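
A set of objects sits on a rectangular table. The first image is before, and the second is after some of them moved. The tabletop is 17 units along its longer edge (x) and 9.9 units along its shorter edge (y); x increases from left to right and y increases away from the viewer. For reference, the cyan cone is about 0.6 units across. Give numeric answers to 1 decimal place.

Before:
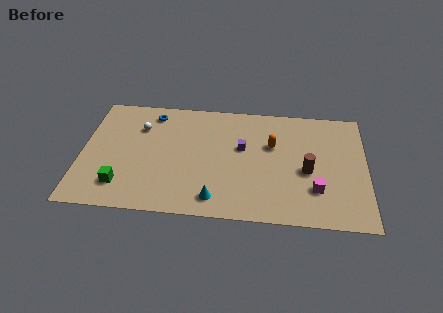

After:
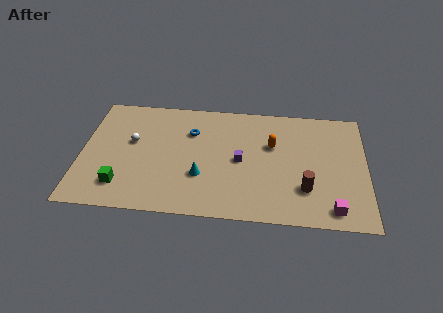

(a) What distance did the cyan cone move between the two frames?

2.0

From (8.1, 1.5) to (7.2, 3.3), the cyan cone covered √(0.9² + 1.8²) ≈ 2.0 units.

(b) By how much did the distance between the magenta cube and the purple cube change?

+1.1

Before: roughly 5.4 units apart; after: 6.5. That's 1.1 units further apart.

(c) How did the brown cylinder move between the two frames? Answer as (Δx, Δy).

(-0.1, -1.5)

The brown cylinder was at about (13.5, 4.3) and moved to about (13.4, 2.8).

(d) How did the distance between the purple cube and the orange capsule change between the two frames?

+0.6

Before: roughly 1.8 units apart; after: 2.4. That's 0.6 units further apart.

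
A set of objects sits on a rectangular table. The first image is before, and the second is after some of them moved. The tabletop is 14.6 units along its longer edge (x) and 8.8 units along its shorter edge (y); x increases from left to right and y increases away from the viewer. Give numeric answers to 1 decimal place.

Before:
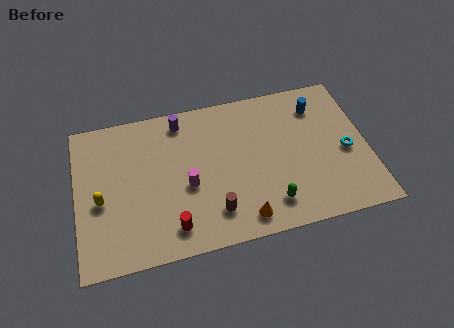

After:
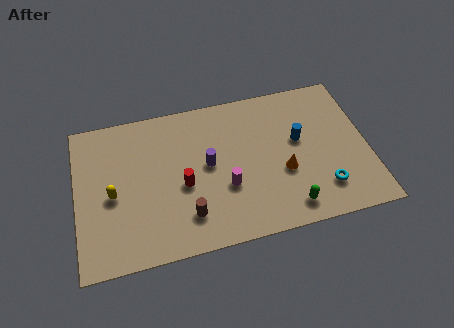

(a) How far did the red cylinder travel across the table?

2.4

The red cylinder moved from about (4.6, 1.5) to (5.3, 3.8), a distance of √(0.7² + 2.3²) ≈ 2.4.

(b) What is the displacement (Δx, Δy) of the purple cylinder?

(1.2, -2.9)

The purple cylinder was at about (5.4, 7.6) and moved to about (6.6, 4.7).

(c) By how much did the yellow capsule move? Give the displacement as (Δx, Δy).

(0.6, 0.2)

From the two frames, the yellow capsule sits at roughly (1.2, 3.8) before and (1.8, 4.0) after.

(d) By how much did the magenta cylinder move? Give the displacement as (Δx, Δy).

(1.9, -0.5)

The magenta cylinder started near (5.5, 3.7) and ended near (7.4, 3.2).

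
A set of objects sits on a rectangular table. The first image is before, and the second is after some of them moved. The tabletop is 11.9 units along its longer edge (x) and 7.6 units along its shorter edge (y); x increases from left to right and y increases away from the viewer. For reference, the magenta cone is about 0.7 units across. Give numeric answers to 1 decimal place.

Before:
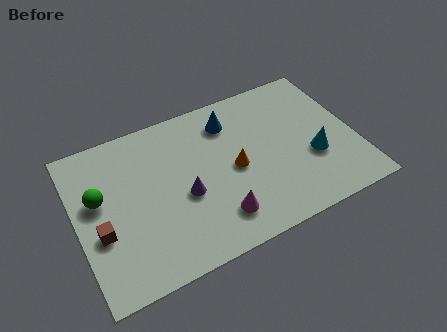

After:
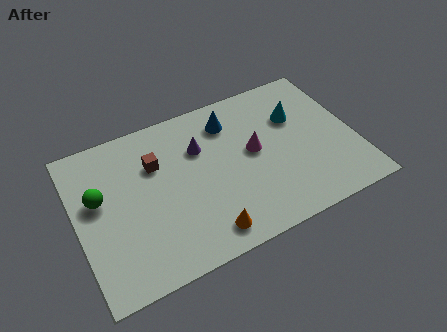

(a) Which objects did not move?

the blue cone and the green sphere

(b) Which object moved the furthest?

the brown cube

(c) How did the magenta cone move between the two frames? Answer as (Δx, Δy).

(1.9, 2.5)

The magenta cone was at about (5.7, 1.6) and moved to about (7.6, 4.1).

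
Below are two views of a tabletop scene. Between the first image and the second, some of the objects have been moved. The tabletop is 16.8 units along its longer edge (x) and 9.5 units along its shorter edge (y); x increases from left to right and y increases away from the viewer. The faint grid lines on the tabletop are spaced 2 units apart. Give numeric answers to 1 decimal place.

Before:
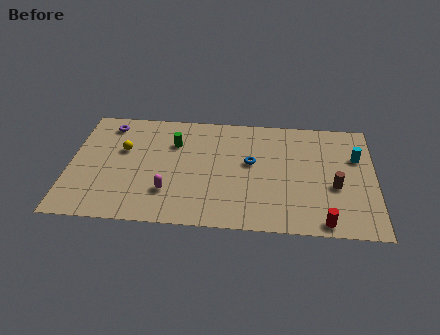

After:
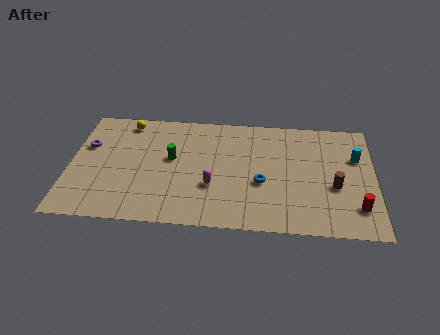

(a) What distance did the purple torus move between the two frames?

2.2

From (2.0, 8.0) to (0.9, 6.1), the purple torus covered √(1.1² + 1.9²) ≈ 2.2 units.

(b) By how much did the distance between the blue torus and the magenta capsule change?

-2.6

The distance was about 5.3 in the first image and 2.7 in the second, so they moved 2.6 units closer together.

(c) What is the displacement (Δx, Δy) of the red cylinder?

(1.8, 1.3)

From the two frames, the red cylinder sits at roughly (14.0, 0.9) before and (15.8, 2.2) after.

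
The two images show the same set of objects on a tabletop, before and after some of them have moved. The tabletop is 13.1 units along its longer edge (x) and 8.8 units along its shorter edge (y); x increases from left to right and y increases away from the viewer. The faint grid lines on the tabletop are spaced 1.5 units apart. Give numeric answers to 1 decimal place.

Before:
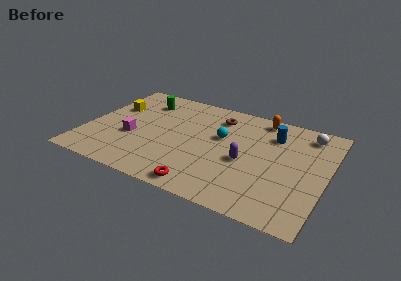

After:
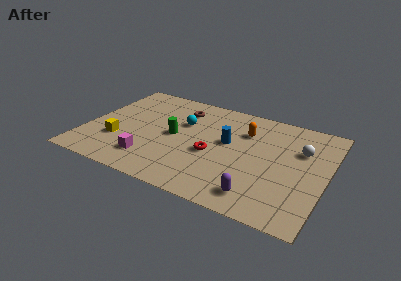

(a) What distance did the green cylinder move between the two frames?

3.3

The green cylinder moved from about (2.7, 6.9) to (4.8, 4.4), a distance of √(2.1² + 2.5²) ≈ 3.3.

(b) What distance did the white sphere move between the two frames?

1.5

From (11.8, 7.4) to (11.6, 5.9), the white sphere covered √(0.2² + 1.5²) ≈ 1.5 units.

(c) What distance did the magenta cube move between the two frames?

1.9

The magenta cube moved from about (2.6, 3.4) to (3.8, 1.9), a distance of √(1.2² + 1.5²) ≈ 1.9.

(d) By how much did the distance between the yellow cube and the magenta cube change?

-0.6

They were about 2.7 units apart before and 2.1 after — 0.6 units closer together.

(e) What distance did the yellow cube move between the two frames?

3.0

The yellow cube was near (1.2, 5.7) before and (1.9, 2.8) after, so it travelled √(0.7² + 2.9²) ≈ 3.0 units.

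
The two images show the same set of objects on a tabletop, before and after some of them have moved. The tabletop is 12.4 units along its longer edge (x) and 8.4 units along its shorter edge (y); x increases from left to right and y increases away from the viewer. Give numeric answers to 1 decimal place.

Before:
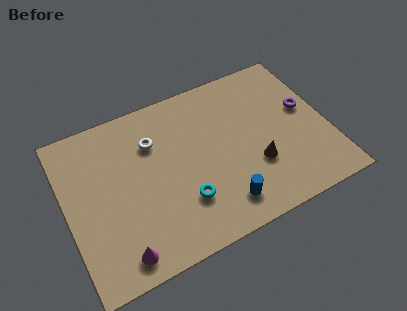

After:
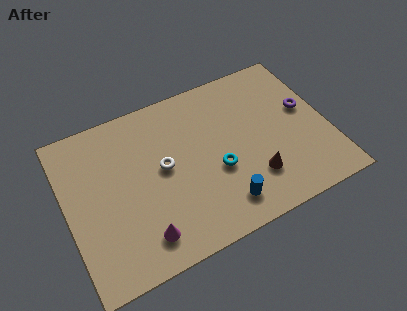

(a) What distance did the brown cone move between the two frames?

0.6

The brown cone moved from about (8.8, 2.8) to (8.6, 2.2), a distance of √(0.2² + 0.6²) ≈ 0.6.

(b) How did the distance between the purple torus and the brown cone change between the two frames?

+0.5

The distance was about 3.4 in the first image and 3.9 in the second, so they moved 0.5 units further apart.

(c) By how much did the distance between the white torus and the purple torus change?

-0.4

They were about 7.3 units apart before and 6.9 after — 0.4 units closer together.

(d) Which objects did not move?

the blue cylinder and the purple torus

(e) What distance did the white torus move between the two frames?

1.5

From (4.3, 6.0) to (4.6, 4.5), the white torus covered √(0.3² + 1.5²) ≈ 1.5 units.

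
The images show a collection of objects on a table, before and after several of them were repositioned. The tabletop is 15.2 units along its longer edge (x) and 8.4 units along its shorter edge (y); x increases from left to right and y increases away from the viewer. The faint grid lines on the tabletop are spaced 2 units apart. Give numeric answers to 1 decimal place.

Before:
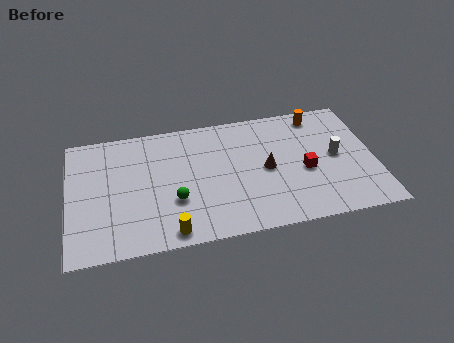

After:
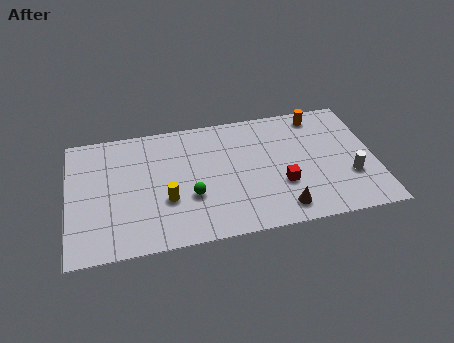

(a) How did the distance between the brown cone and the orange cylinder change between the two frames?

+2.1

The distance was about 4.3 in the first image and 6.4 in the second, so they moved 2.1 units further apart.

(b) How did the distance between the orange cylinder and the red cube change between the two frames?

+1.1

Before: roughly 3.8 units apart; after: 4.9. That's 1.1 units further apart.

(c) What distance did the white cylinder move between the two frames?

1.6

The white cylinder was near (13.3, 4.3) before and (13.9, 2.8) after, so it travelled √(0.6² + 1.5²) ≈ 1.6 units.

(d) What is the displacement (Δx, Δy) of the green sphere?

(0.8, 0.1)

The green sphere was at about (5.2, 2.9) and moved to about (6.0, 3.0).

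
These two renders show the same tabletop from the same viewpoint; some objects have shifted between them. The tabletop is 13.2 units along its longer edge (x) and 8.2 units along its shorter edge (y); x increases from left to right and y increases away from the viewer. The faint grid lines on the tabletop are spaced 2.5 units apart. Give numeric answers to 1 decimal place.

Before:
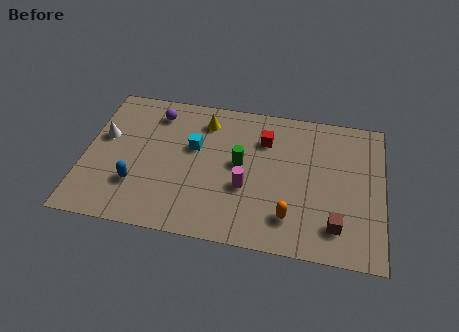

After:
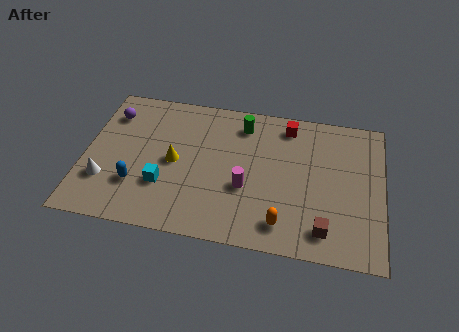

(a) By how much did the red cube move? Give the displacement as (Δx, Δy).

(1.0, 1.0)

The red cube started near (7.9, 6.0) and ended near (8.9, 7.0).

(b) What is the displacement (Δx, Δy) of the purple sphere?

(-2.0, -0.4)

The purple sphere was at about (3.0, 6.7) and moved to about (1.0, 6.3).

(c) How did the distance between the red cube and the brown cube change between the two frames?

+0.5

They were about 5.4 units apart before and 5.9 after — 0.5 units further apart.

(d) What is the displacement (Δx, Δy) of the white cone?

(0.2, -2.5)

The white cone started near (0.8, 4.9) and ended near (1.0, 2.4).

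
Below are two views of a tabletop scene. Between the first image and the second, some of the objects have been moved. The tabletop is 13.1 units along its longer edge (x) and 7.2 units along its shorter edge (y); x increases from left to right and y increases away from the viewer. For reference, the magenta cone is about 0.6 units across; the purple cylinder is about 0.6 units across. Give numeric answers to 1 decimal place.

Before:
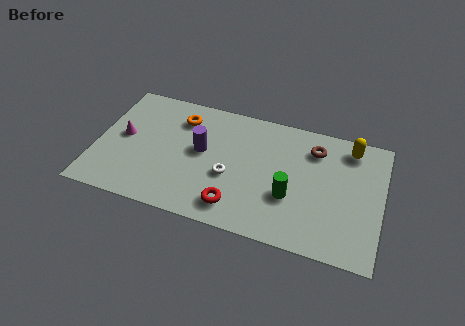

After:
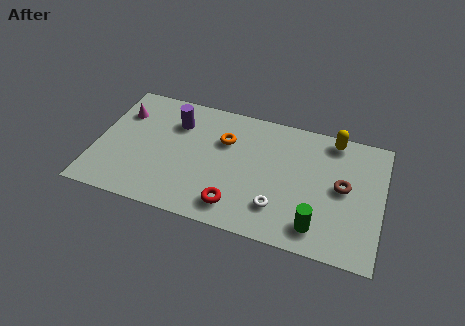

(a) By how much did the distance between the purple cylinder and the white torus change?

+4.3

Before: roughly 1.8 units apart; after: 6.1. That's 4.3 units further apart.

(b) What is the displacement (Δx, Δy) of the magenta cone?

(-0.2, 1.4)

The magenta cone started near (1.2, 3.8) and ended near (1.0, 5.2).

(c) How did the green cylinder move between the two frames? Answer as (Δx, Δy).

(1.3, -1.3)

The green cylinder was at about (9.0, 2.6) and moved to about (10.3, 1.3).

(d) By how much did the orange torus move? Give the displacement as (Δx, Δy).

(2.1, -0.7)

From the two frames, the orange torus sits at roughly (3.7, 5.6) before and (5.8, 4.9) after.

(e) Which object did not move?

the red torus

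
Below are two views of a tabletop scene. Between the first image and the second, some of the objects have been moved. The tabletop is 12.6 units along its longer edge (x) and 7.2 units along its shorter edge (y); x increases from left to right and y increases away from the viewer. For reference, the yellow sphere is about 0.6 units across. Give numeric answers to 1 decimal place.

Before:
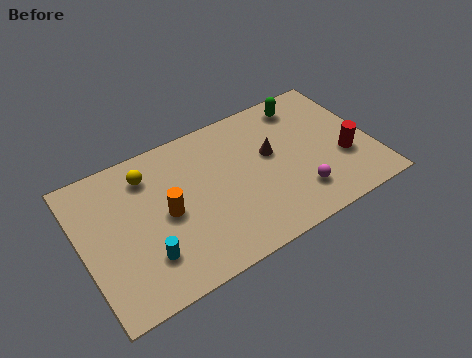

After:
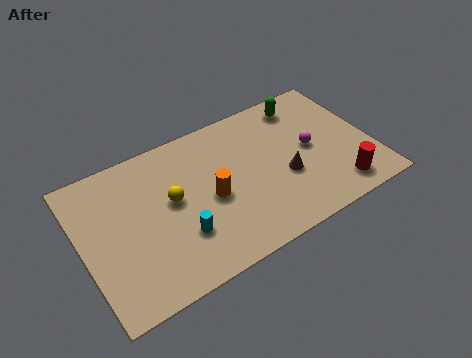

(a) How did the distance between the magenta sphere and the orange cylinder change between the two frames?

-1.3

The distance was about 5.8 in the first image and 4.5 in the second, so they moved 1.3 units closer together.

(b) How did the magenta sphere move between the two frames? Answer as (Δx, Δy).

(0.9, 2.0)

From the two frames, the magenta sphere sits at roughly (9.1, 1.7) before and (10.0, 3.7) after.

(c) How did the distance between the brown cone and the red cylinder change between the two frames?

-0.8

The distance was about 3.4 in the first image and 2.6 in the second, so they moved 0.8 units closer together.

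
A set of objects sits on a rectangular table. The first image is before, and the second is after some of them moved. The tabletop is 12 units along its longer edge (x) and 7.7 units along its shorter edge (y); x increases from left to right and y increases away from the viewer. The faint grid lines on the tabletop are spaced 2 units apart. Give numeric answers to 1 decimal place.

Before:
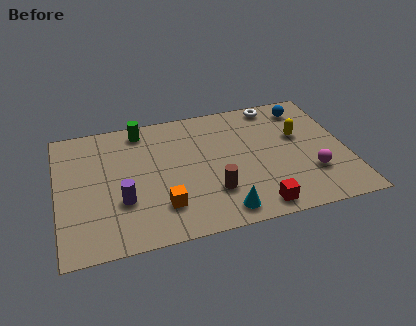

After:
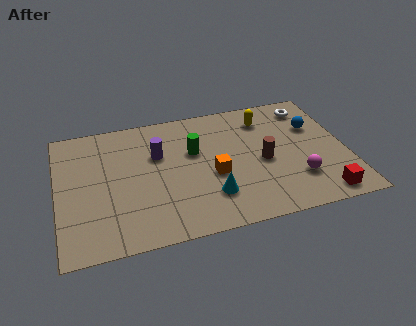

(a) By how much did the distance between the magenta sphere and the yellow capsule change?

+1.7

The distance was about 2.4 in the first image and 4.1 in the second, so they moved 1.7 units further apart.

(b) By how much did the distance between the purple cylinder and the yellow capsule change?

-3.1

The distance was about 7.8 in the first image and 4.7 in the second, so they moved 3.1 units closer together.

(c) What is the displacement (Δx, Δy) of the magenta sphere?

(-0.6, -0.2)

The magenta sphere was at about (10.4, 2.3) and moved to about (9.8, 2.1).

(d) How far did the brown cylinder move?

2.6

The brown cylinder moved from about (6.3, 2.2) to (8.5, 3.5), a distance of √(2.2² + 1.3²) ≈ 2.6.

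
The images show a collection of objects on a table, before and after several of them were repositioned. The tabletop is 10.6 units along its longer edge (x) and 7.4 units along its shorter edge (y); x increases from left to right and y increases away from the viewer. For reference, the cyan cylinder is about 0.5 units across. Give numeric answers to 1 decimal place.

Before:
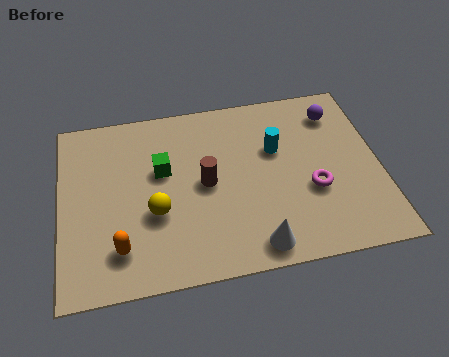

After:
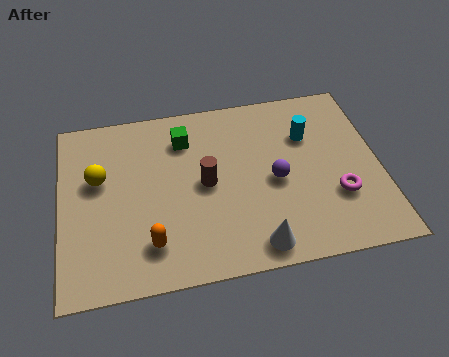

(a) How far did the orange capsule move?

1.0

From (1.9, 1.6) to (2.9, 1.6), the orange capsule covered √(1.0² + 0.0²) ≈ 1.0 units.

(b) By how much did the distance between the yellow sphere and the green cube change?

+1.4

They were about 1.7 units apart before and 3.1 after — 1.4 units further apart.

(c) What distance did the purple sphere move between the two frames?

3.3

The purple sphere moved from about (9.3, 5.9) to (7.1, 3.4), a distance of √(2.2² + 2.5²) ≈ 3.3.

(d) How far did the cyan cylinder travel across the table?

1.2

From (7.2, 4.7) to (8.3, 5.1), the cyan cylinder covered √(1.1² + 0.4²) ≈ 1.2 units.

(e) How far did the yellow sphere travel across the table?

2.5

From (3.1, 2.8) to (1.3, 4.5), the yellow sphere covered √(1.8² + 1.7²) ≈ 2.5 units.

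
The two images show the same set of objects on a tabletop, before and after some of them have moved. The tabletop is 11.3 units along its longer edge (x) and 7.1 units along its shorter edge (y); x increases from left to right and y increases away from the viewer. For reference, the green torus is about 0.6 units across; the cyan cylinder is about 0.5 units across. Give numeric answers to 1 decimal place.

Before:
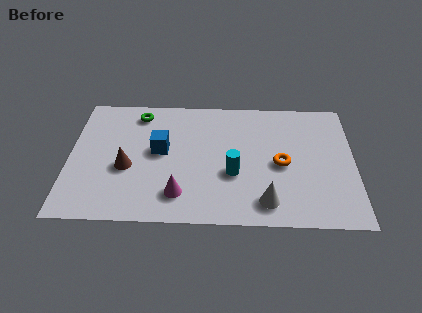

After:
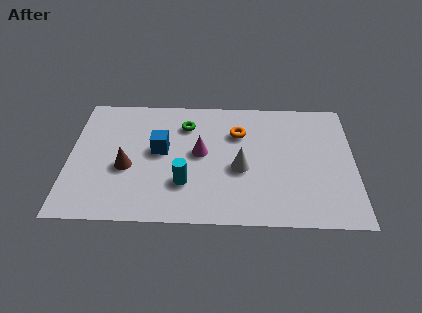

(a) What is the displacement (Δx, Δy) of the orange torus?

(-1.7, 1.7)

The orange torus was at about (8.4, 3.3) and moved to about (6.7, 5.0).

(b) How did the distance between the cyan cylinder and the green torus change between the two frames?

-1.7

Before: roughly 5.0 units apart; after: 3.3. That's 1.7 units closer together.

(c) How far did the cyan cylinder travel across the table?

2.0

From (6.5, 2.7) to (4.6, 2.1), the cyan cylinder covered √(1.9² + 0.6²) ≈ 2.0 units.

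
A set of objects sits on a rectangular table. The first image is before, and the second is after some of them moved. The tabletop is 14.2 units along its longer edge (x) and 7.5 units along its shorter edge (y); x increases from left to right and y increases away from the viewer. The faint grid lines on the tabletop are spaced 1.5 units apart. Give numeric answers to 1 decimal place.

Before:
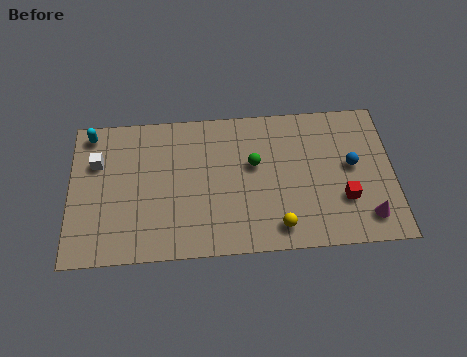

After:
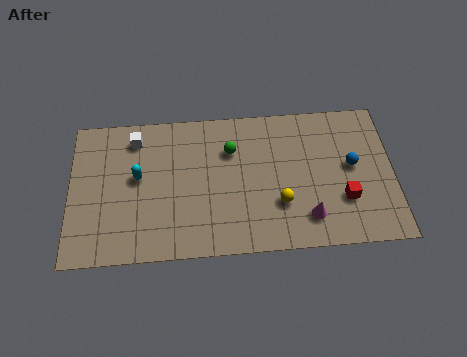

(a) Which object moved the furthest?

the cyan capsule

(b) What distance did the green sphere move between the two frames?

1.3

From (8.1, 4.5) to (7.1, 5.3), the green sphere covered √(1.0² + 0.8²) ≈ 1.3 units.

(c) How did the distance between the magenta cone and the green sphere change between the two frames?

-0.8

They were about 5.8 units apart before and 5.0 after — 0.8 units closer together.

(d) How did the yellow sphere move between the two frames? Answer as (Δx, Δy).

(0.1, 1.2)

From the two frames, the yellow sphere sits at roughly (9.1, 1.2) before and (9.2, 2.4) after.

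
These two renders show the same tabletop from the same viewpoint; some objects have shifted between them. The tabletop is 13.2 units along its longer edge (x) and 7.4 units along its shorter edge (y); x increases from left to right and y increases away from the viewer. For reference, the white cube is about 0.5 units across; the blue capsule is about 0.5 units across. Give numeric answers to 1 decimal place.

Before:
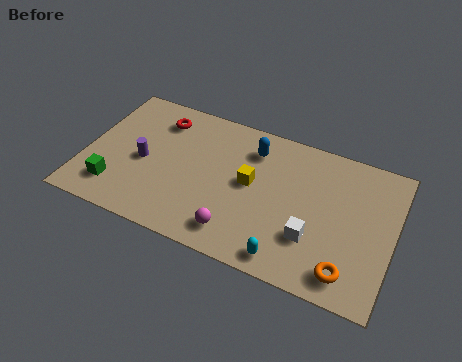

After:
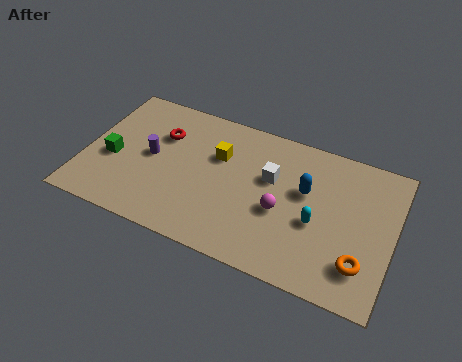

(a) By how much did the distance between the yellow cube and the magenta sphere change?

+0.7

They were about 2.7 units apart before and 3.4 after — 0.7 units further apart.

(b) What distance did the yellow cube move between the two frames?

1.7

From (7.1, 4.0) to (5.6, 4.9), the yellow cube covered √(1.5² + 0.9²) ≈ 1.7 units.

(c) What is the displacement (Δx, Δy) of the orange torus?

(0.5, 0.6)

The orange torus started near (11.5, 1.2) and ended near (12.0, 1.8).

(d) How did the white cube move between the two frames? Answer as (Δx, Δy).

(-2.0, 2.3)

The white cube started near (9.9, 2.3) and ended near (7.9, 4.6).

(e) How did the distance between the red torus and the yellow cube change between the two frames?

-2.1

The distance was about 4.6 in the first image and 2.5 in the second, so they moved 2.1 units closer together.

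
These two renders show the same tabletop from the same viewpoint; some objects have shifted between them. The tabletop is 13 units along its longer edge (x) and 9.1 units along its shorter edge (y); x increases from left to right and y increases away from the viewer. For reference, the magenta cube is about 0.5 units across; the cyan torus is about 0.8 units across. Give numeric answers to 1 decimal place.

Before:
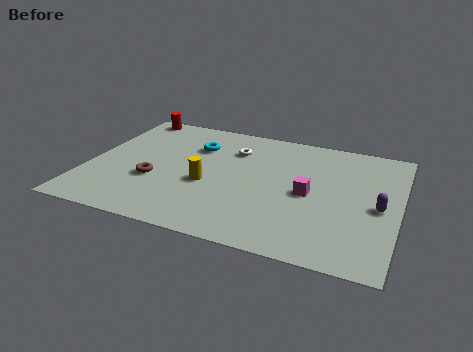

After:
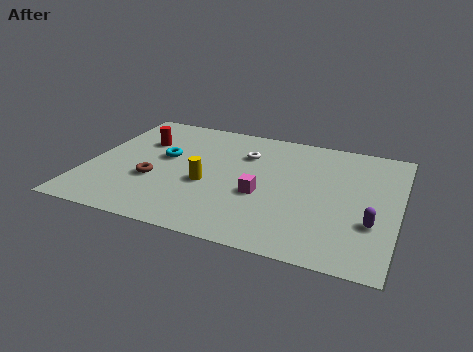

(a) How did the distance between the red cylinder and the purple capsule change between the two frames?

-1.2

They were about 11.7 units apart before and 10.5 after — 1.2 units closer together.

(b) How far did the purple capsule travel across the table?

1.2

The purple capsule was near (12.2, 4.2) before and (12.0, 3.0) after, so it travelled √(0.2² + 1.2²) ≈ 1.2 units.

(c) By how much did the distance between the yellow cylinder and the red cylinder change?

-2.0

They were about 6.0 units apart before and 4.0 after — 2.0 units closer together.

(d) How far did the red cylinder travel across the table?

2.2

From (1.2, 8.3) to (2.0, 6.2), the red cylinder covered √(0.8² + 2.1²) ≈ 2.2 units.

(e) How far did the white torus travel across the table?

0.5

The white torus moved from about (5.9, 6.7) to (6.4, 6.5), a distance of √(0.5² + 0.2²) ≈ 0.5.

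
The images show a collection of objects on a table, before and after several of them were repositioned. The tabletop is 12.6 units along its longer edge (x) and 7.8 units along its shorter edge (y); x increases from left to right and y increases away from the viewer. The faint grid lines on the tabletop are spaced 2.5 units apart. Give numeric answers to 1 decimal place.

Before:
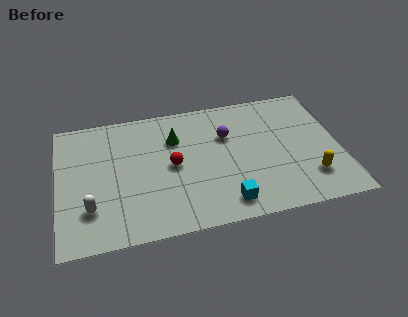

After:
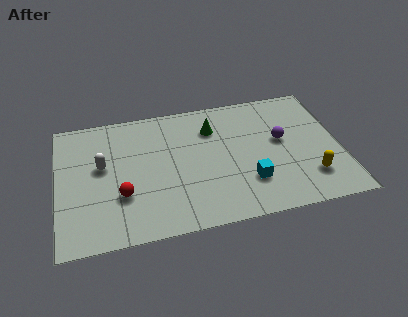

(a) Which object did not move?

the yellow capsule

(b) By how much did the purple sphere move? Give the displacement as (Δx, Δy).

(2.4, -0.8)

The purple sphere was at about (7.6, 5.2) and moved to about (10.0, 4.4).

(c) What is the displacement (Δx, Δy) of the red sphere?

(-2.3, -1.3)

The red sphere started near (5.1, 3.9) and ended near (2.8, 2.6).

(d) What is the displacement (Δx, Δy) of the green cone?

(1.7, 0.3)

The green cone was at about (5.3, 5.5) and moved to about (7.0, 5.8).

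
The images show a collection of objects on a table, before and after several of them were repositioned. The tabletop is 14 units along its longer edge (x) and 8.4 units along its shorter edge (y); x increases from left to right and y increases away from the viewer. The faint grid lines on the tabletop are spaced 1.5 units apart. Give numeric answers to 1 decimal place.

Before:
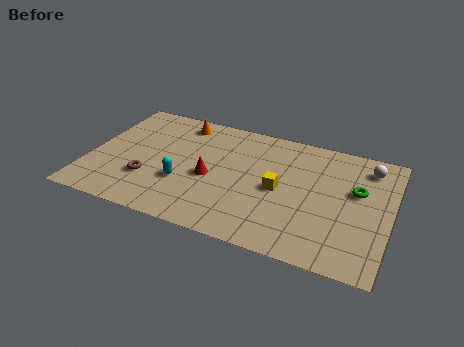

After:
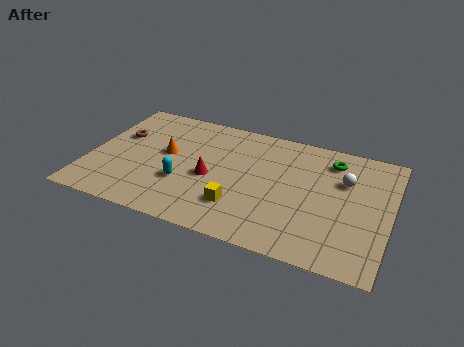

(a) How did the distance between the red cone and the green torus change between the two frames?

-0.6

The distance was about 6.8 in the first image and 6.2 in the second, so they moved 0.6 units closer together.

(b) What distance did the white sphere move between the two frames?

1.6

The white sphere was near (12.8, 6.9) before and (11.8, 5.6) after, so it travelled √(1.0² + 1.3²) ≈ 1.6 units.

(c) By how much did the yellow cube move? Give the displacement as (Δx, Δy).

(-1.7, -1.8)

From the two frames, the yellow cube sits at roughly (8.9, 4.0) before and (7.2, 2.2) after.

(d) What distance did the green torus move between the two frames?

2.1

The green torus moved from about (12.4, 5.1) to (11.1, 6.8), a distance of √(1.3² + 1.7²) ≈ 2.1.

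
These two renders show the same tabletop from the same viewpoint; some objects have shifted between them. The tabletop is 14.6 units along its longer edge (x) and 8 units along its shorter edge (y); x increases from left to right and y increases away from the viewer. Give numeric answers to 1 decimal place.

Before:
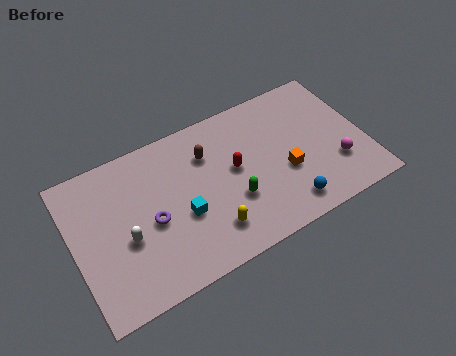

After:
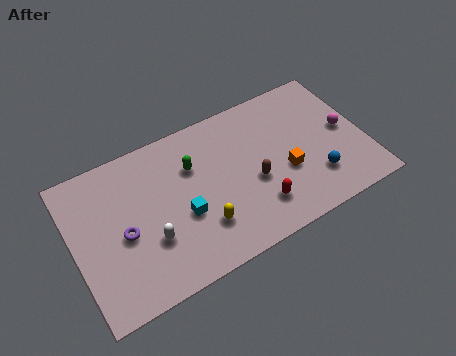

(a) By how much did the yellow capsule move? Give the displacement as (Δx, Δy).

(-0.4, 0.4)

From the two frames, the yellow capsule sits at roughly (6.5, 1.8) before and (6.1, 2.2) after.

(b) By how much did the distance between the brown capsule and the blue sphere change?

-2.4

Before: roughly 5.6 units apart; after: 3.2. That's 2.4 units closer together.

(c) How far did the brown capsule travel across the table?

3.2

From (6.9, 5.8) to (8.9, 3.3), the brown capsule covered √(2.0² + 2.5²) ≈ 3.2 units.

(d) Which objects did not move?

the orange cube and the cyan cube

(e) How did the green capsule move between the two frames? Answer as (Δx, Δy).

(-1.7, 2.7)

The green capsule was at about (7.8, 2.8) and moved to about (6.1, 5.5).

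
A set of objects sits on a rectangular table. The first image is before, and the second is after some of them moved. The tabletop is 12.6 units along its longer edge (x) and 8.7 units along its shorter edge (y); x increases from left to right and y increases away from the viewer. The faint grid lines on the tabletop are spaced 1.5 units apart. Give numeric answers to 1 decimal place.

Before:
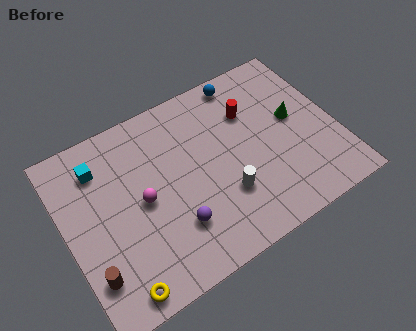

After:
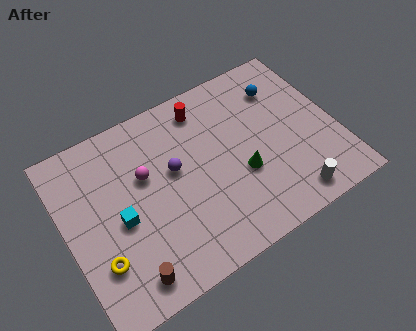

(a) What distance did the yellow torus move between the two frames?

1.7

The yellow torus moved from about (1.8, 0.9) to (1.2, 2.5), a distance of √(0.6² + 1.6²) ≈ 1.7.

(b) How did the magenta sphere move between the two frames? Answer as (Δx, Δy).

(0.3, 1.1)

The magenta sphere started near (3.5, 4.3) and ended near (3.8, 5.4).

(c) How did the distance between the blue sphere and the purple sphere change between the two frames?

-1.2

They were about 6.8 units apart before and 5.6 after — 1.2 units closer together.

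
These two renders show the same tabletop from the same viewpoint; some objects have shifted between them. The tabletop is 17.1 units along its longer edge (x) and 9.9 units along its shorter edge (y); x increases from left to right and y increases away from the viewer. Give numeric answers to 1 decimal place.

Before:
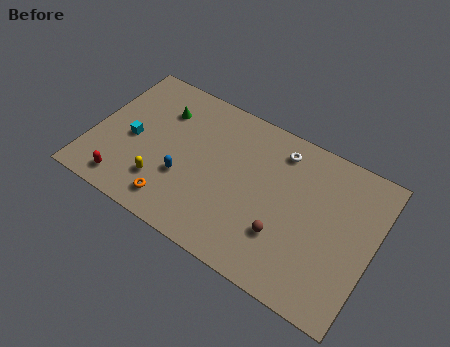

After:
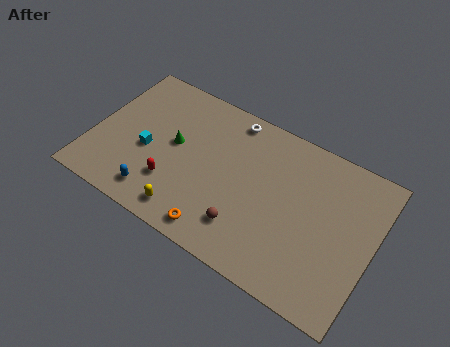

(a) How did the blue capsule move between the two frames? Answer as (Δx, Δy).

(-1.4, -1.9)

The blue capsule started near (5.8, 3.5) and ended near (4.4, 1.6).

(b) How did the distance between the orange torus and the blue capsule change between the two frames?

+2.0

The distance was about 1.9 in the first image and 3.9 in the second, so they moved 2.0 units further apart.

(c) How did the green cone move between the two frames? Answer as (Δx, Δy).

(1.1, -1.9)

The green cone was at about (3.8, 7.3) and moved to about (4.9, 5.4).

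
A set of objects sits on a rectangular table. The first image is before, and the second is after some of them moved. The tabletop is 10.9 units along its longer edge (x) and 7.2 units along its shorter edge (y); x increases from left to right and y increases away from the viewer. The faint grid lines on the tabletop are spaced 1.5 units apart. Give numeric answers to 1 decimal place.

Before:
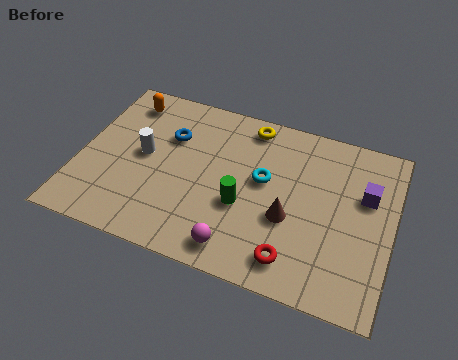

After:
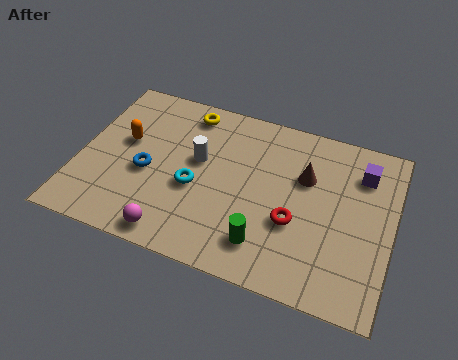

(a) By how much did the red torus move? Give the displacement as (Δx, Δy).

(-0.1, 1.5)

From the two frames, the red torus sits at roughly (7.7, 1.2) before and (7.6, 2.7) after.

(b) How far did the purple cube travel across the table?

0.9

The purple cube moved from about (9.9, 4.6) to (9.7, 5.5), a distance of √(0.2² + 0.9²) ≈ 0.9.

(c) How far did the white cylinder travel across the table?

1.9

From (2.2, 3.8) to (4.1, 4.2), the white cylinder covered √(1.9² + 0.4²) ≈ 1.9 units.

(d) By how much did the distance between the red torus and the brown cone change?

+0.4

They were about 1.6 units apart before and 2.0 after — 0.4 units further apart.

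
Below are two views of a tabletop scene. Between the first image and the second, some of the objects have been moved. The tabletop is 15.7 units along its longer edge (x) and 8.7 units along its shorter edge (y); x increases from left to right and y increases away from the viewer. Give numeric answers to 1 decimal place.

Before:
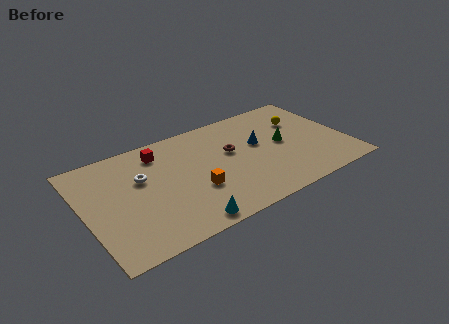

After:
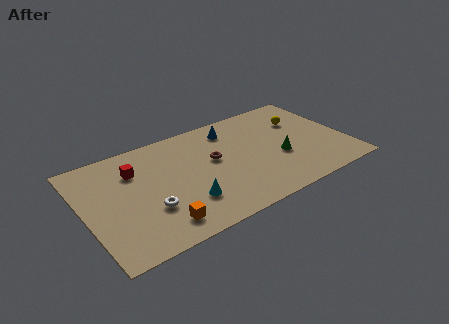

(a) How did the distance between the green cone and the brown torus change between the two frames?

+0.9

They were about 3.2 units apart before and 4.1 after — 0.9 units further apart.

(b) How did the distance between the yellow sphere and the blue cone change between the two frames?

+1.4

They were about 2.9 units apart before and 4.3 after — 1.4 units further apart.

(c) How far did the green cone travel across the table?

1.2

From (12.0, 4.5) to (11.6, 3.4), the green cone covered √(0.4² + 1.1²) ≈ 1.2 units.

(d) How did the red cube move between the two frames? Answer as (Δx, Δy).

(-1.6, -0.8)

From the two frames, the red cube sits at roughly (4.8, 7.1) before and (3.2, 6.3) after.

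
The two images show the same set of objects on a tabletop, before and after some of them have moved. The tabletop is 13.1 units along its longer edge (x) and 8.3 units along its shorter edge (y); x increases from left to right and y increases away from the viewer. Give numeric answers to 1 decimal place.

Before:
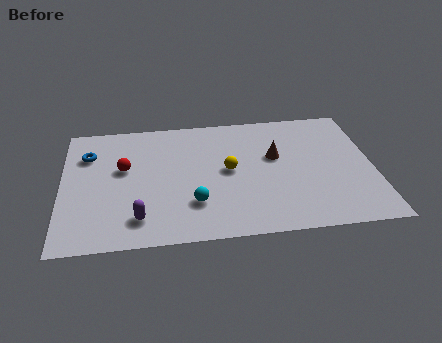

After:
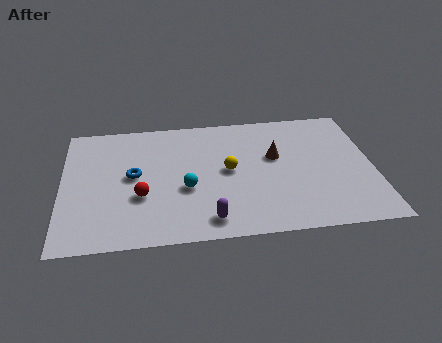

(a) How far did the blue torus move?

2.5

The blue torus was near (1.1, 6.0) before and (3.0, 4.4) after, so it travelled √(1.9² + 1.6²) ≈ 2.5 units.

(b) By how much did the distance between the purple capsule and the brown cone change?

-1.9

Before: roughly 6.7 units apart; after: 4.8. That's 1.9 units closer together.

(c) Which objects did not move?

the yellow sphere and the brown cone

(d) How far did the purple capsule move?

2.9

The purple capsule was near (3.2, 1.6) before and (6.1, 1.2) after, so it travelled √(2.9² + 0.4²) ≈ 2.9 units.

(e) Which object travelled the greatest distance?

the purple capsule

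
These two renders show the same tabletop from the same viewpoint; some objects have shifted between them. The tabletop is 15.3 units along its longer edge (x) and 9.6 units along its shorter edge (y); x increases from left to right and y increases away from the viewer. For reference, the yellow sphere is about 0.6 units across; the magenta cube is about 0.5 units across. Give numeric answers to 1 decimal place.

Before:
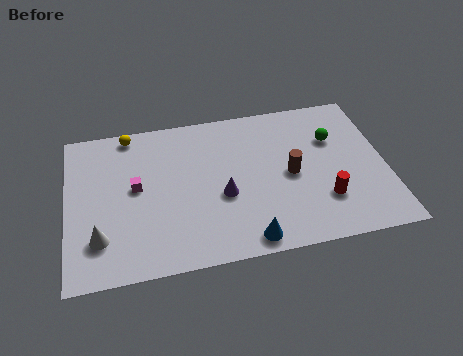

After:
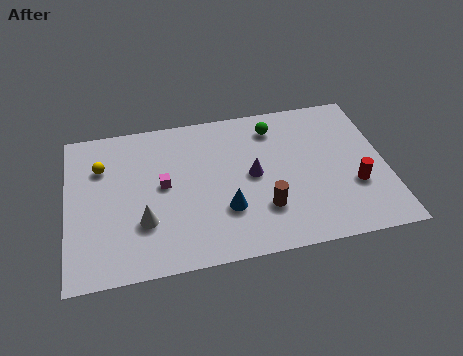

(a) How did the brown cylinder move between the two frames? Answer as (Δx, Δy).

(-1.4, -1.9)

The brown cylinder was at about (10.7, 4.6) and moved to about (9.3, 2.7).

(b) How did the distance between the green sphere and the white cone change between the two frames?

-4.0

They were about 12.1 units apart before and 8.1 after — 4.0 units closer together.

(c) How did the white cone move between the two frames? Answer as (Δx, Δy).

(2.1, 0.6)

From the two frames, the white cone sits at roughly (1.5, 2.4) before and (3.6, 3.0) after.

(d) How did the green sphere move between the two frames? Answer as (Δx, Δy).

(-2.8, 1.3)

The green sphere was at about (12.9, 6.5) and moved to about (10.1, 7.8).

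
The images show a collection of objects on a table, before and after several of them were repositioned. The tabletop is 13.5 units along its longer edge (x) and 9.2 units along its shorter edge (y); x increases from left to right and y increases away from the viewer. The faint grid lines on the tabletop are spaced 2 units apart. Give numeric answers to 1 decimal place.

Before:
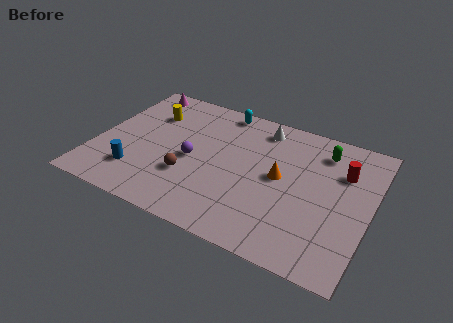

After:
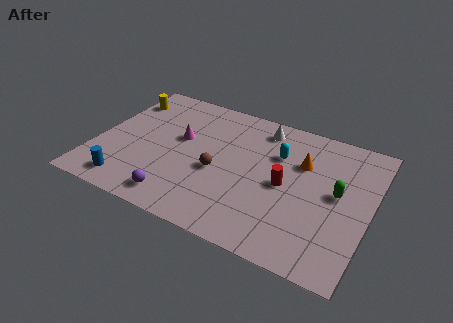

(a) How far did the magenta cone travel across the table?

3.8

The magenta cone moved from about (1.4, 8.2) to (4.0, 5.4), a distance of √(2.6² + 2.8²) ≈ 3.8.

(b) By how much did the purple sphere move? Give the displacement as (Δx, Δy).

(-0.3, -2.9)

The purple sphere was at about (4.8, 4.2) and moved to about (4.5, 1.3).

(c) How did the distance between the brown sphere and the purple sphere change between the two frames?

+1.9

Before: roughly 1.2 units apart; after: 3.1. That's 1.9 units further apart.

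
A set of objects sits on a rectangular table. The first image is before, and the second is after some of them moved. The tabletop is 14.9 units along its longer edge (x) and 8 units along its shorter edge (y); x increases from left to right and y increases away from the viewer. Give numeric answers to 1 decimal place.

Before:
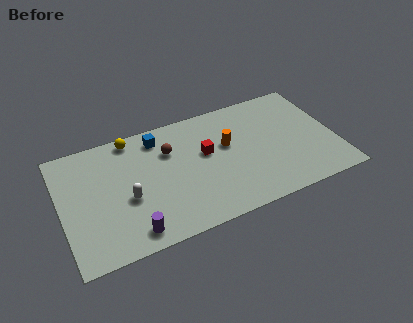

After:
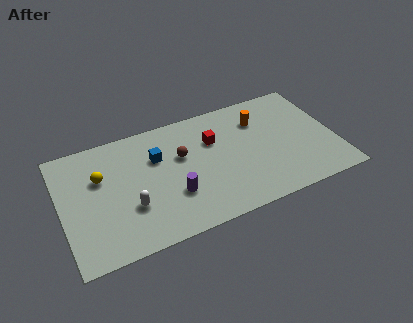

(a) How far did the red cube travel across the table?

0.9

From (7.9, 4.7) to (8.4, 5.4), the red cube covered √(0.5² + 0.7²) ≈ 0.9 units.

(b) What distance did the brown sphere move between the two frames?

0.8

The brown sphere moved from about (6.0, 5.6) to (6.6, 5.0), a distance of √(0.6² + 0.6²) ≈ 0.8.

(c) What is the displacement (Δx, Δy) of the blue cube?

(-0.2, -1.3)

The blue cube started near (5.5, 6.7) and ended near (5.3, 5.4).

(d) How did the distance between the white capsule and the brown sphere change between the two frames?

+0.4

They were about 3.4 units apart before and 3.8 after — 0.4 units further apart.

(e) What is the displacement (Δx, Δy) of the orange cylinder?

(1.9, 1.1)

The orange cylinder was at about (9.1, 4.8) and moved to about (11.0, 5.9).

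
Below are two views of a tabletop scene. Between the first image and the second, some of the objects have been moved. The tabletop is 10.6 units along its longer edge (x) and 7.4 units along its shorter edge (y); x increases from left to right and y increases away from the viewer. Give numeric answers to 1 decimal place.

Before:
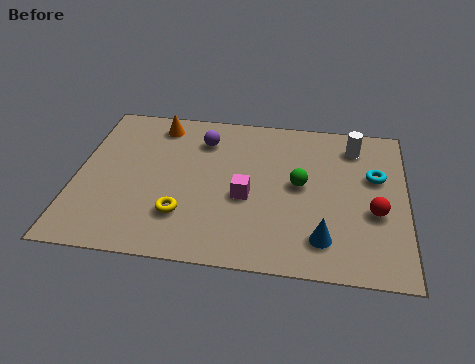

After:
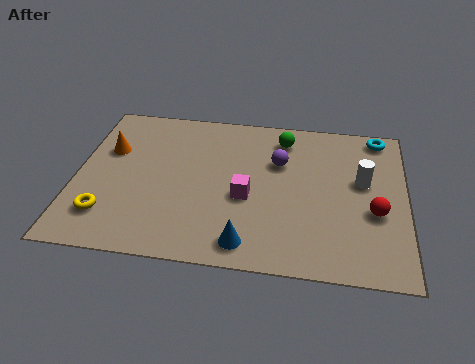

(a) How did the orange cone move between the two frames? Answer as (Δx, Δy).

(-1.5, -1.5)

The orange cone was at about (2.5, 6.3) and moved to about (1.0, 4.8).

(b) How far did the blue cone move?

2.5

The blue cone was near (8.0, 1.5) before and (5.6, 1.0) after, so it travelled √(2.4² + 0.5²) ≈ 2.5 units.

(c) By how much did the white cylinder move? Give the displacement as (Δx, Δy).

(0.3, -1.7)

From the two frames, the white cylinder sits at roughly (8.9, 6.0) before and (9.2, 4.3) after.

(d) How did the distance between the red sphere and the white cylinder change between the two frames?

-1.7

Before: roughly 3.2 units apart; after: 1.5. That's 1.7 units closer together.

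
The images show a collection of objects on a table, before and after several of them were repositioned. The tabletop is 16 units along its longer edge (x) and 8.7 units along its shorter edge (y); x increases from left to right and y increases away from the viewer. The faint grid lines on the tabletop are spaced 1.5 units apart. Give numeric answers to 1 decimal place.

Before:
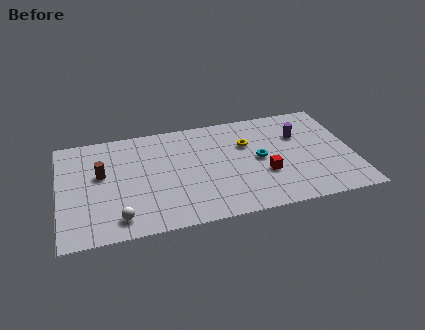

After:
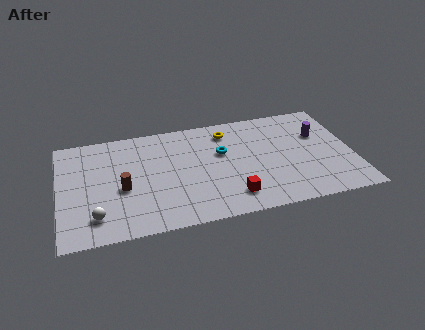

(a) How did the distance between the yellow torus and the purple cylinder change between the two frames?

+2.3

Before: roughly 2.9 units apart; after: 5.2. That's 2.3 units further apart.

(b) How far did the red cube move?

2.4

From (11.1, 3.1) to (9.2, 1.7), the red cube covered √(1.9² + 1.4²) ≈ 2.4 units.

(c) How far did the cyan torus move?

2.2

From (10.9, 4.4) to (8.9, 5.4), the cyan torus covered √(2.0² + 1.0²) ≈ 2.2 units.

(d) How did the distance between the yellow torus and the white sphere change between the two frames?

+0.7

The distance was about 8.4 in the first image and 9.1 in the second, so they moved 0.7 units further apart.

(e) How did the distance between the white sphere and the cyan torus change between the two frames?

-0.5

They were about 8.4 units apart before and 7.9 after — 0.5 units closer together.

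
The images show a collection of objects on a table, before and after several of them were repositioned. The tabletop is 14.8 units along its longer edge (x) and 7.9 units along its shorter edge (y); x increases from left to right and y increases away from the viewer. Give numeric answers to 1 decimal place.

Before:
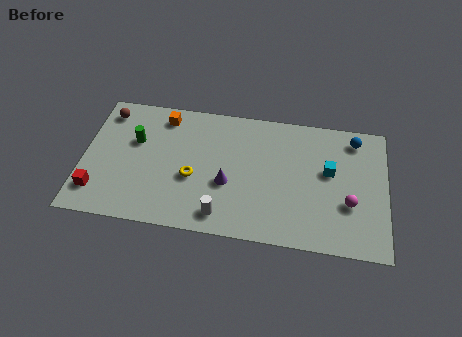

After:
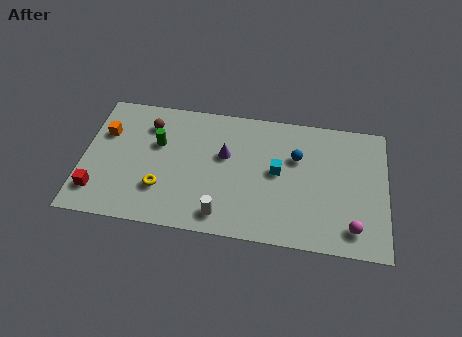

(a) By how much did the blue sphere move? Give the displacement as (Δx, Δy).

(-2.8, -1.5)

From the two frames, the blue sphere sits at roughly (13.2, 6.7) before and (10.4, 5.2) after.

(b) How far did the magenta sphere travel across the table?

1.4

From (13.0, 2.8) to (13.2, 1.4), the magenta sphere covered √(0.2² + 1.4²) ≈ 1.4 units.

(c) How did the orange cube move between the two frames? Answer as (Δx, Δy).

(-2.8, -1.4)

The orange cube was at about (3.8, 6.7) and moved to about (1.0, 5.3).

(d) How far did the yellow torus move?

1.7

The yellow torus moved from about (5.4, 3.2) to (3.9, 2.3), a distance of √(1.5² + 0.9²) ≈ 1.7.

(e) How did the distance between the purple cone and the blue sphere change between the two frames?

-3.6

Before: roughly 7.1 units apart; after: 3.5. That's 3.6 units closer together.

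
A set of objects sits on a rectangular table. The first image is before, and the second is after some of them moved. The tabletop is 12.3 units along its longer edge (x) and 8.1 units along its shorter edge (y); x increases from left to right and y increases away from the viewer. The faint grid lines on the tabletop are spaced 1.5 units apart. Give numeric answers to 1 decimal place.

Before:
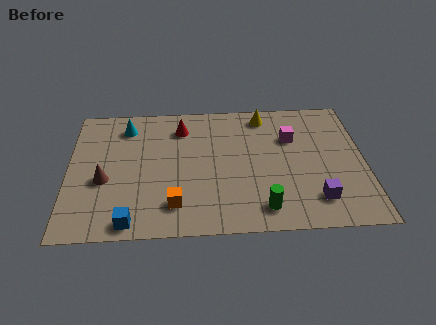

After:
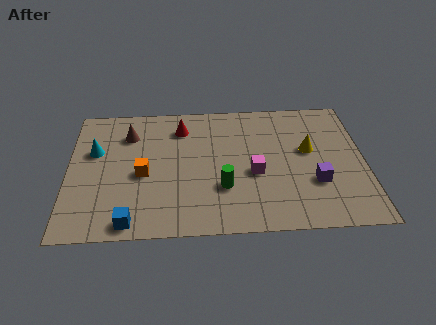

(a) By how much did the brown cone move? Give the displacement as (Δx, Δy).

(1.0, 2.8)

The brown cone was at about (1.5, 3.3) and moved to about (2.5, 6.1).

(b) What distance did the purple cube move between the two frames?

1.0

From (10.2, 1.7) to (10.2, 2.7), the purple cube covered √(0.0² + 1.0²) ≈ 1.0 units.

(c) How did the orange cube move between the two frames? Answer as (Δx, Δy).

(-1.3, 1.9)

The orange cube was at about (4.4, 1.7) and moved to about (3.1, 3.6).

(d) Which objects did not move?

the blue cube and the red cone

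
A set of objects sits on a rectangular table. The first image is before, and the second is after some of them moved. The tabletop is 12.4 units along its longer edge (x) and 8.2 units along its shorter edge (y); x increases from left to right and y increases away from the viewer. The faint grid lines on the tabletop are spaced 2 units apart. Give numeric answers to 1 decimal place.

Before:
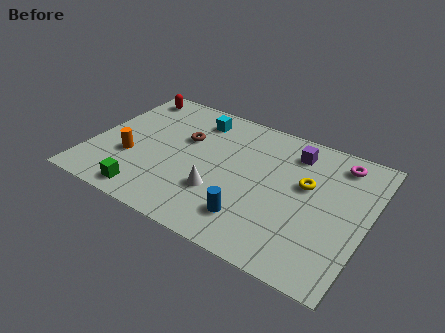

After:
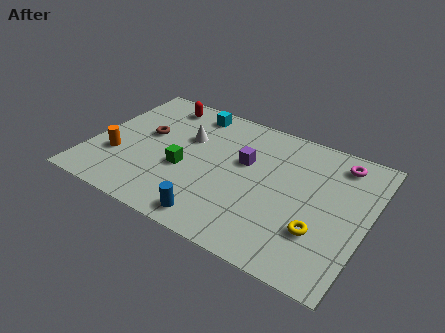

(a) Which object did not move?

the magenta torus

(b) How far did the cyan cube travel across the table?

0.5

From (4.3, 6.7) to (4.0, 7.1), the cyan cube covered √(0.3² + 0.4²) ≈ 0.5 units.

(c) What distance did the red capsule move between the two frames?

1.4

The red capsule was near (1.1, 7.1) before and (2.5, 7.0) after, so it travelled √(1.4² + 0.1²) ≈ 1.4 units.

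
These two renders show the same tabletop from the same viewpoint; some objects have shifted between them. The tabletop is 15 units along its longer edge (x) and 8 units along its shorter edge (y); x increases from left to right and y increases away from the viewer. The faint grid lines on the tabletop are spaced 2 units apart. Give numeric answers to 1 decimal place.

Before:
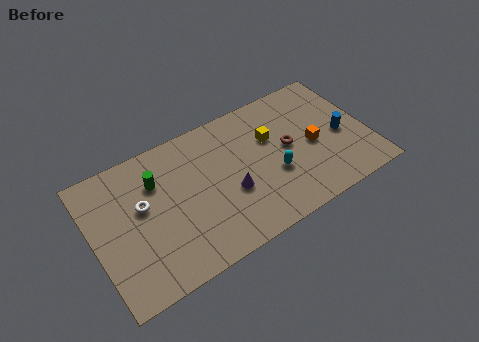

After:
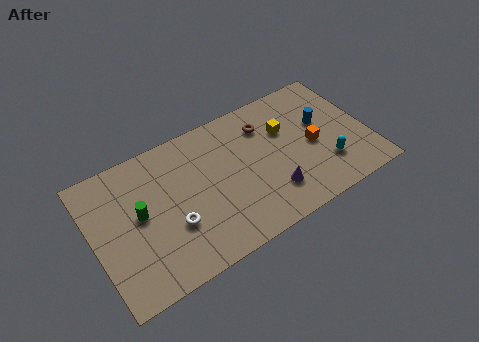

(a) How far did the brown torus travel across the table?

2.1

From (10.7, 4.2) to (9.7, 6.1), the brown torus covered √(1.0² + 1.9²) ≈ 2.1 units.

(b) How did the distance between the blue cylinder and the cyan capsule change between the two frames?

-1.3

The distance was about 3.9 in the first image and 2.6 in the second, so they moved 1.3 units closer together.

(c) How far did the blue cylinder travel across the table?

1.5

The blue cylinder moved from about (13.6, 3.6) to (12.7, 4.8), a distance of √(0.9² + 1.2²) ≈ 1.5.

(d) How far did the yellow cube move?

0.8

From (9.9, 5.2) to (10.7, 5.3), the yellow cube covered √(0.8² + 0.1²) ≈ 0.8 units.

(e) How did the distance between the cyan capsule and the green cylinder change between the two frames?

+3.5

Before: roughly 6.7 units apart; after: 10.2. That's 3.5 units further apart.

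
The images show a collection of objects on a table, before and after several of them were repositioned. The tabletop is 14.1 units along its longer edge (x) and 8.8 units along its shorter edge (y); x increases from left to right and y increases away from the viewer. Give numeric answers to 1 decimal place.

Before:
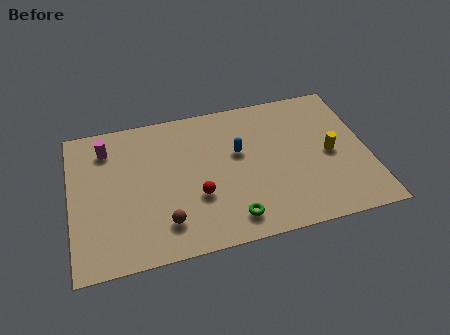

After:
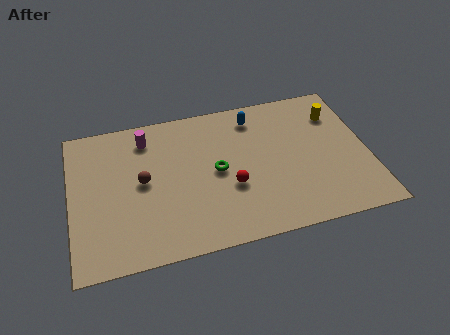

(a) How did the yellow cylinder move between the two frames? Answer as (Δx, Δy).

(0.5, 2.4)

The yellow cylinder was at about (12.3, 4.2) and moved to about (12.8, 6.6).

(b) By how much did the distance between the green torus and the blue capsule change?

-0.4

They were about 3.9 units apart before and 3.5 after — 0.4 units closer together.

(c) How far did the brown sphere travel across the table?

2.8

The brown sphere was near (4.3, 1.9) before and (3.4, 4.6) after, so it travelled √(0.9² + 2.7²) ≈ 2.8 units.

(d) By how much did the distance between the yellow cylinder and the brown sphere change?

+1.3

Before: roughly 8.3 units apart; after: 9.6. That's 1.3 units further apart.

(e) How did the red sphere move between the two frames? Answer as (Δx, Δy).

(1.6, 0.2)

The red sphere started near (5.9, 3.1) and ended near (7.5, 3.3).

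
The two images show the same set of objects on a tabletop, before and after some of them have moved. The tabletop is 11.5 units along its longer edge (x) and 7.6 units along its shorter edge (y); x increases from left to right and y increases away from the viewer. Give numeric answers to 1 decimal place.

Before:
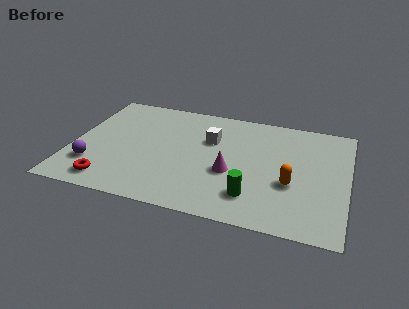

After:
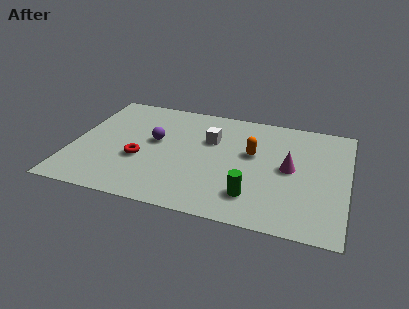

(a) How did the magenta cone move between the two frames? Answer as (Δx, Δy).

(2.4, 0.9)

The magenta cone started near (6.7, 3.0) and ended near (9.1, 3.9).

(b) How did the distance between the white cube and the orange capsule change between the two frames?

-2.2

Before: roughly 4.1 units apart; after: 1.9. That's 2.2 units closer together.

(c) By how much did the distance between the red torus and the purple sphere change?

+0.3

Before: roughly 1.2 units apart; after: 1.5. That's 0.3 units further apart.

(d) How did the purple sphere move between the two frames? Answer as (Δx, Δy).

(2.4, 2.3)

From the two frames, the purple sphere sits at roughly (1.0, 2.0) before and (3.4, 4.3) after.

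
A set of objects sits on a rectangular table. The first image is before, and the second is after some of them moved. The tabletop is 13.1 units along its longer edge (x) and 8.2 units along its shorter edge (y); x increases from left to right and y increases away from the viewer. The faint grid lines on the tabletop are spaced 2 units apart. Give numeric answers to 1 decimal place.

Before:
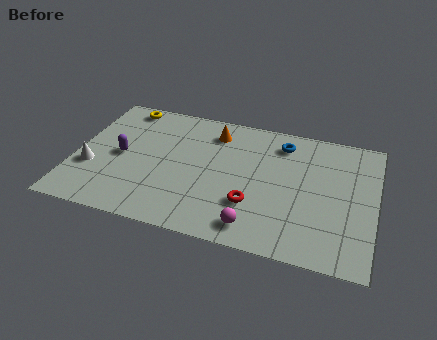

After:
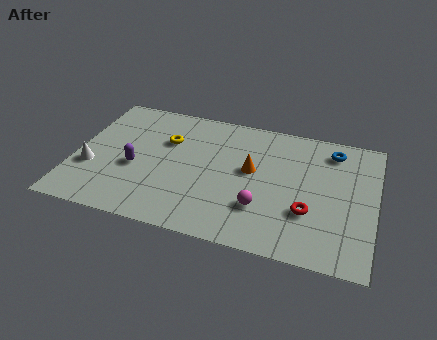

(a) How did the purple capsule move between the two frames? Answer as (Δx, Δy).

(0.7, -0.6)

The purple capsule started near (2.0, 4.0) and ended near (2.7, 3.4).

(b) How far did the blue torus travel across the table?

2.2

The blue torus was near (8.9, 6.7) before and (11.1, 6.8) after, so it travelled √(2.2² + 0.1²) ≈ 2.2 units.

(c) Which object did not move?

the white cone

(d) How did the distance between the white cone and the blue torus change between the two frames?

+2.1

Before: roughly 8.9 units apart; after: 11.0. That's 2.1 units further apart.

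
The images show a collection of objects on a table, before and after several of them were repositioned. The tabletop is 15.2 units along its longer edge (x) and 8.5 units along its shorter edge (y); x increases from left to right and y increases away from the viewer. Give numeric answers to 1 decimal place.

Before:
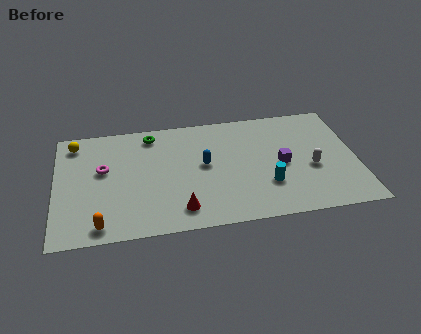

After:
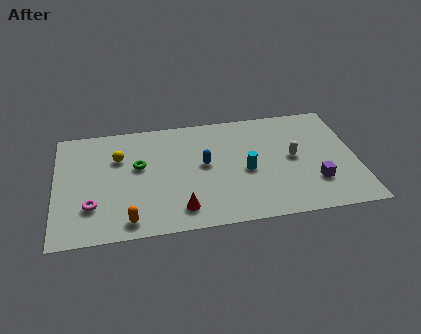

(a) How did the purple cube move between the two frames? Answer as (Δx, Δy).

(1.6, -1.6)

The purple cube was at about (11.4, 4.0) and moved to about (13.0, 2.4).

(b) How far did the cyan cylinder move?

1.6

The cyan cylinder moved from about (10.6, 2.6) to (9.6, 3.8), a distance of √(1.0² + 1.2²) ≈ 1.6.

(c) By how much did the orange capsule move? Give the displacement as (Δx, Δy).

(1.4, 0.1)

From the two frames, the orange capsule sits at roughly (2.2, 1.0) before and (3.6, 1.1) after.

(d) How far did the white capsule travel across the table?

1.3

The white capsule was near (12.9, 3.5) before and (12.0, 4.4) after, so it travelled √(0.9² + 0.9²) ≈ 1.3 units.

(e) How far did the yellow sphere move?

2.6

From (1.0, 7.2) to (3.2, 5.8), the yellow sphere covered √(2.2² + 1.4²) ≈ 2.6 units.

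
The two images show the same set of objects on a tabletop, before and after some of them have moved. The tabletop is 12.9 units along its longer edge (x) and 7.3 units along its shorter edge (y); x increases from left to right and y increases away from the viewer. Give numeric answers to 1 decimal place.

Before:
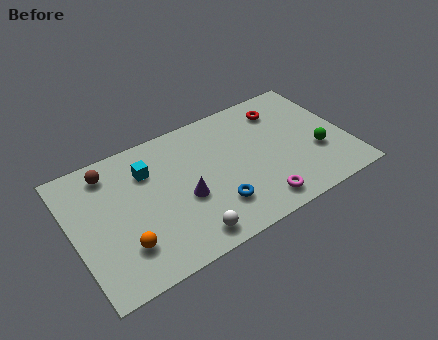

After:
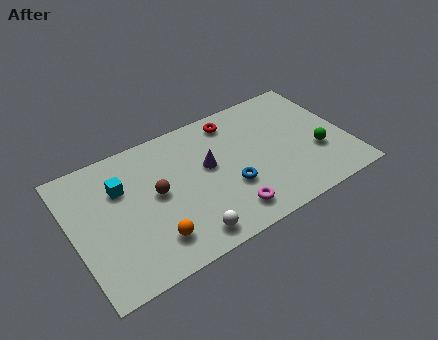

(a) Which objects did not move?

the green sphere and the white sphere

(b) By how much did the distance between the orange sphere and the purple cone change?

+0.8

Before: roughly 3.2 units apart; after: 4.0. That's 0.8 units further apart.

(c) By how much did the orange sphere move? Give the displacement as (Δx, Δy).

(1.3, -0.3)

The orange sphere started near (2.1, 1.9) and ended near (3.4, 1.6).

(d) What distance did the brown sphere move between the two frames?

2.9

From (2.0, 6.1) to (3.9, 3.9), the brown sphere covered √(1.9² + 2.2²) ≈ 2.9 units.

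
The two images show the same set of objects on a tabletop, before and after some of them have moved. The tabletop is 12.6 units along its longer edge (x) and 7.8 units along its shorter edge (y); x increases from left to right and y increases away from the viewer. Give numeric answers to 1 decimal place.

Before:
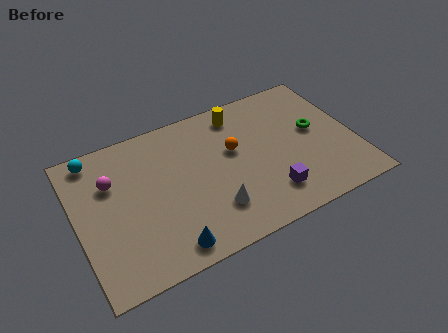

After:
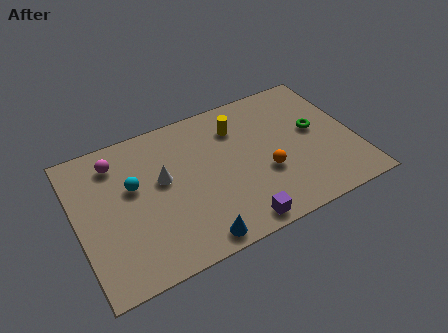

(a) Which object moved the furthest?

the white cone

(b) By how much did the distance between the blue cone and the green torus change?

-1.0

The distance was about 7.9 in the first image and 6.9 in the second, so they moved 1.0 units closer together.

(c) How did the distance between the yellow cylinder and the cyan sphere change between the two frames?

-1.6

Before: roughly 6.6 units apart; after: 5.0. That's 1.6 units closer together.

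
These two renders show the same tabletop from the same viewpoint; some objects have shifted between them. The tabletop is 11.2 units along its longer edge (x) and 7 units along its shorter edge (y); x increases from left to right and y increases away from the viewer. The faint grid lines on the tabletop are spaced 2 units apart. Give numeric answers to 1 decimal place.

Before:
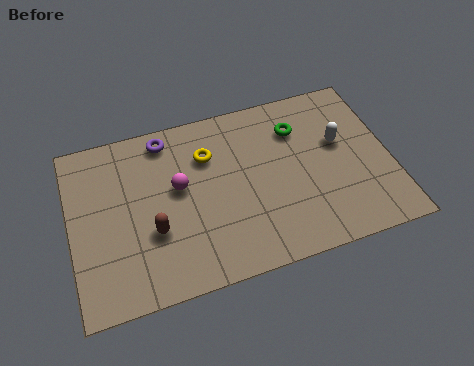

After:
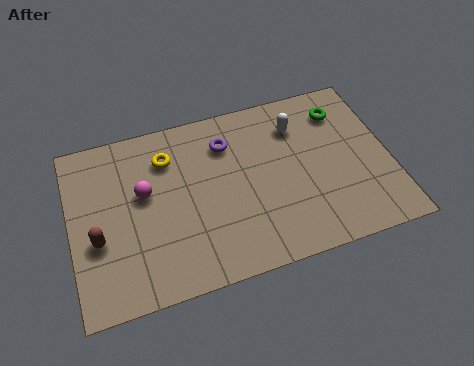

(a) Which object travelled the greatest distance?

the purple torus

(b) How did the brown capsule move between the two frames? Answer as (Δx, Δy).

(-1.9, 0.2)

The brown capsule started near (2.8, 2.5) and ended near (0.9, 2.7).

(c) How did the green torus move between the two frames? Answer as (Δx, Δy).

(1.6, 0.3)

The green torus started near (8.1, 5.2) and ended near (9.7, 5.5).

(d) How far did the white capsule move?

1.8

The white capsule was near (9.5, 4.2) before and (8.1, 5.3) after, so it travelled √(1.4² + 1.1²) ≈ 1.8 units.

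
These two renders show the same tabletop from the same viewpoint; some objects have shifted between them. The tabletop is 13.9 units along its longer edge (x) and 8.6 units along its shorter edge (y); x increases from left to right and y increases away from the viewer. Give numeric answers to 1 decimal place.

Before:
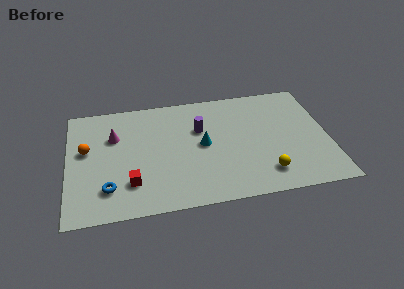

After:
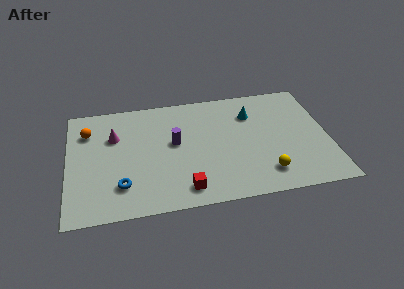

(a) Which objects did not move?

the yellow sphere and the magenta cone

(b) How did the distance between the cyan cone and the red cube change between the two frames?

+1.8

Before: roughly 4.5 units apart; after: 6.3. That's 1.8 units further apart.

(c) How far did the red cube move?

2.9

The red cube moved from about (3.3, 2.2) to (6.1, 1.3), a distance of √(2.8² + 0.9²) ≈ 2.9.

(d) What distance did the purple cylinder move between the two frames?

1.6

The purple cylinder was near (7.1, 5.6) before and (5.7, 4.8) after, so it travelled √(1.4² + 0.8²) ≈ 1.6 units.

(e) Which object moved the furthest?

the cyan cone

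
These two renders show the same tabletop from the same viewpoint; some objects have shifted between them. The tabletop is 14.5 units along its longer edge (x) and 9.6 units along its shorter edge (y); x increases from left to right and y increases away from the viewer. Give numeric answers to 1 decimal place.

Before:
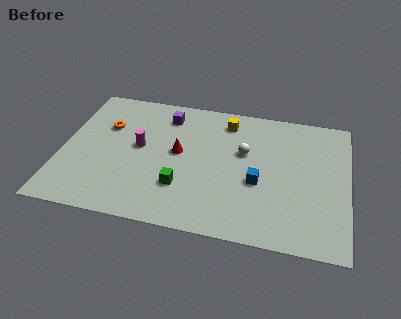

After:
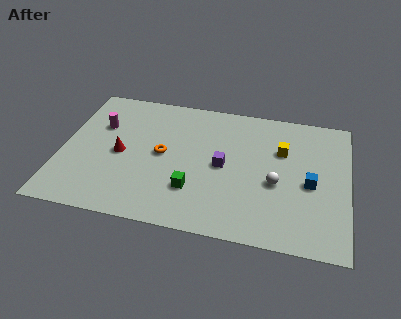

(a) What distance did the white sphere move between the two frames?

2.5

The white sphere was near (9.2, 5.9) before and (10.9, 4.0) after, so it travelled √(1.7² + 1.9²) ≈ 2.5 units.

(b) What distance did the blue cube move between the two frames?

2.6

The blue cube moved from about (10.0, 3.9) to (12.6, 4.3), a distance of √(2.6² + 0.4²) ≈ 2.6.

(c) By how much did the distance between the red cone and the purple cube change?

+2.5

They were about 2.7 units apart before and 5.2 after — 2.5 units further apart.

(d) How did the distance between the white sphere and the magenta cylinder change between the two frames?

+4.1

The distance was about 5.3 in the first image and 9.4 in the second, so they moved 4.1 units further apart.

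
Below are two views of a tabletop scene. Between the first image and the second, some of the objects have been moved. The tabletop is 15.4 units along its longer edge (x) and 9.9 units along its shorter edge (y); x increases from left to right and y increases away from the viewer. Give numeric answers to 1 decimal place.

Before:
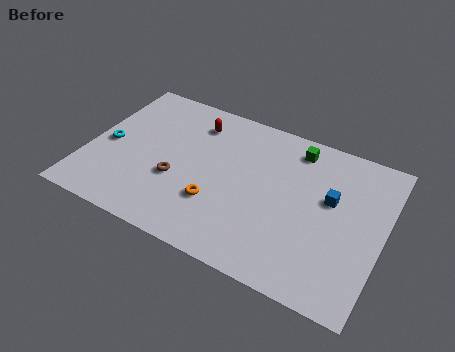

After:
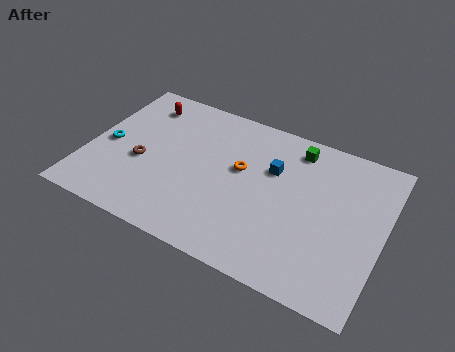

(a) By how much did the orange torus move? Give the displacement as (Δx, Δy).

(0.9, 2.7)

The orange torus was at about (7.0, 3.1) and moved to about (7.9, 5.8).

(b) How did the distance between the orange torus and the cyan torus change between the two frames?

+0.8

The distance was about 6.2 in the first image and 7.0 in the second, so they moved 0.8 units further apart.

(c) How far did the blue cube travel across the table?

3.2

The blue cube moved from about (12.6, 5.9) to (9.5, 6.5), a distance of √(3.1² + 0.6²) ≈ 3.2.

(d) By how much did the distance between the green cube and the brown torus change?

+1.3

Before: roughly 7.4 units apart; after: 8.7. That's 1.3 units further apart.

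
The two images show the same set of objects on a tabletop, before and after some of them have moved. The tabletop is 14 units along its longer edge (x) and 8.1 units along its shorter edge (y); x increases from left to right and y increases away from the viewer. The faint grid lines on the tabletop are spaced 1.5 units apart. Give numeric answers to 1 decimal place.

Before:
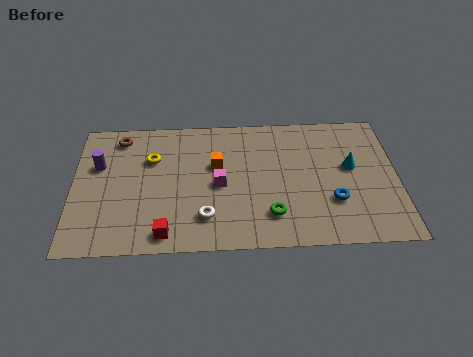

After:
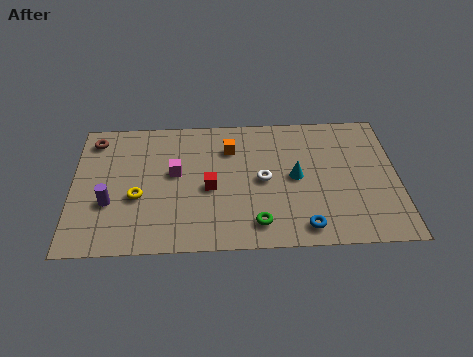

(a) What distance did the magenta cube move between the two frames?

2.1

The magenta cube moved from about (6.3, 3.8) to (4.4, 4.6), a distance of √(1.9² + 0.8²) ≈ 2.1.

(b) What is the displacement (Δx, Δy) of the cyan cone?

(-2.4, -0.5)

The cyan cone was at about (12.0, 4.6) and moved to about (9.6, 4.1).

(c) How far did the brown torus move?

1.1

The brown torus was near (2.0, 6.9) before and (0.9, 6.8) after, so it travelled √(1.1² + 0.1²) ≈ 1.1 units.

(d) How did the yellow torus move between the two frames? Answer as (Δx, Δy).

(-0.6, -2.3)

The yellow torus started near (3.4, 5.5) and ended near (2.8, 3.2).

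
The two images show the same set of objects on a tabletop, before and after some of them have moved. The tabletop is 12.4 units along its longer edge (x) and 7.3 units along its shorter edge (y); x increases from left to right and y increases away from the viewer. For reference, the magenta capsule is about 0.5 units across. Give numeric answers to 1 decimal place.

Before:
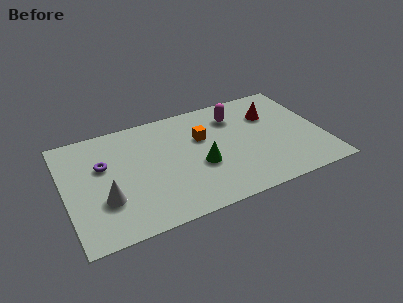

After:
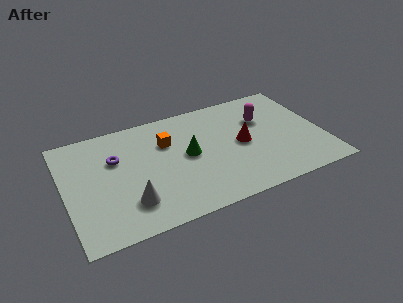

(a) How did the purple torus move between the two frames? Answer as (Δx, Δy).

(0.6, 0.2)

From the two frames, the purple torus sits at roughly (1.9, 4.6) before and (2.5, 4.8) after.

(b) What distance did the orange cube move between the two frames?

1.7

The orange cube was near (6.7, 4.7) before and (5.0, 5.0) after, so it travelled √(1.7² + 0.3²) ≈ 1.7 units.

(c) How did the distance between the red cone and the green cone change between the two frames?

-1.7

The distance was about 4.3 in the first image and 2.6 in the second, so they moved 1.7 units closer together.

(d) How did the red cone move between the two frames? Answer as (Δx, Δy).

(-1.6, -1.5)

The red cone was at about (10.1, 5.1) and moved to about (8.5, 3.6).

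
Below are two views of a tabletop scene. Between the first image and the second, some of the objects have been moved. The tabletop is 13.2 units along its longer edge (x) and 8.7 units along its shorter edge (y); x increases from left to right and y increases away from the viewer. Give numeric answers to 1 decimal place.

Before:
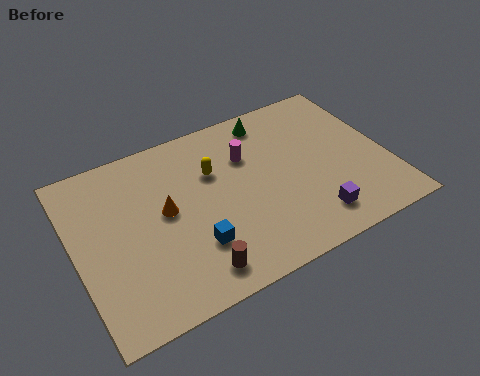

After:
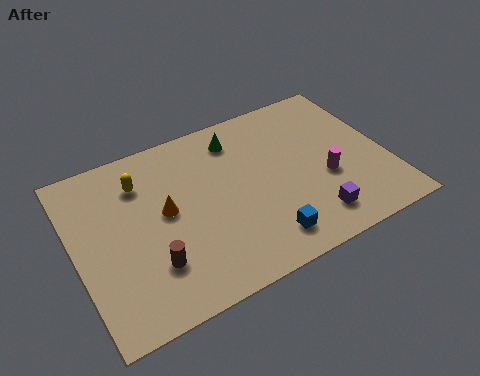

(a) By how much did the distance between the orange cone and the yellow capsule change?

-0.4

Before: roughly 2.5 units apart; after: 2.1. That's 0.4 units closer together.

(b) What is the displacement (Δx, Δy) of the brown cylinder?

(-1.6, 1.1)

From the two frames, the brown cylinder sits at roughly (4.5, 1.3) before and (2.9, 2.4) after.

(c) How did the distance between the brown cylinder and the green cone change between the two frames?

-1.1

They were about 7.5 units apart before and 6.4 after — 1.1 units closer together.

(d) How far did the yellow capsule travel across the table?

3.1

The yellow capsule moved from about (6.0, 5.8) to (3.0, 6.6), a distance of √(3.0² + 0.8²) ≈ 3.1.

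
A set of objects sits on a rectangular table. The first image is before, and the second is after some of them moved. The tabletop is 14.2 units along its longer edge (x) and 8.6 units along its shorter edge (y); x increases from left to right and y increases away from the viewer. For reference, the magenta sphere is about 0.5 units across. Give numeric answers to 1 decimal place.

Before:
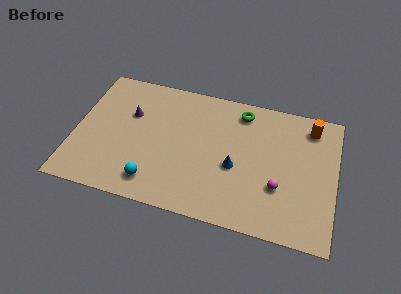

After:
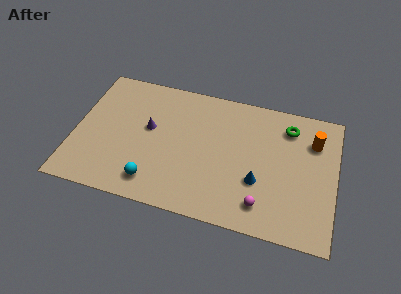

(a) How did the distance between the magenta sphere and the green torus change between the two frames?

+0.4

Before: roughly 5.0 units apart; after: 5.4. That's 0.4 units further apart.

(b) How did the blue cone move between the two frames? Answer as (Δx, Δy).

(1.3, -0.6)

From the two frames, the blue cone sits at roughly (8.8, 3.6) before and (10.1, 3.0) after.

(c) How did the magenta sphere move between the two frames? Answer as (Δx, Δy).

(-0.8, -1.3)

From the two frames, the magenta sphere sits at roughly (11.2, 2.9) before and (10.4, 1.6) after.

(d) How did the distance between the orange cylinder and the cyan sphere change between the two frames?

-0.3

Before: roughly 10.0 units apart; after: 9.7. That's 0.3 units closer together.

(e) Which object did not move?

the cyan sphere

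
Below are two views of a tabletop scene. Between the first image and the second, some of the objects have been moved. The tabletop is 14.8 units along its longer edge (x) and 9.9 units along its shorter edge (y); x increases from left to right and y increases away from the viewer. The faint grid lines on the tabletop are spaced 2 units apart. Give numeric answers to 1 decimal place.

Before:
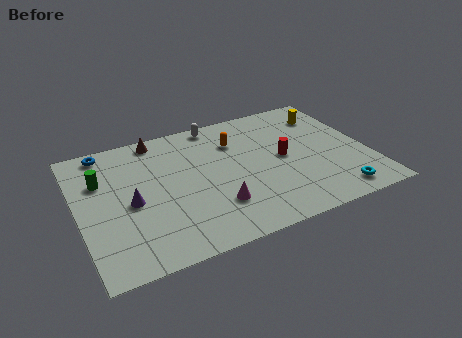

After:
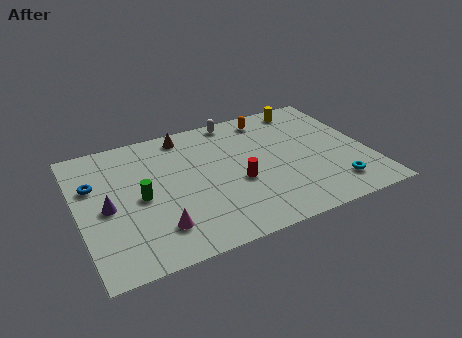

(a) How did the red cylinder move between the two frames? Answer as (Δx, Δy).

(-2.5, -1.0)

The red cylinder started near (10.5, 5.0) and ended near (8.0, 4.0).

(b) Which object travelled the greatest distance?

the magenta cone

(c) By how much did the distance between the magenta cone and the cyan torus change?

+2.8

Before: roughly 6.2 units apart; after: 9.0. That's 2.8 units further apart.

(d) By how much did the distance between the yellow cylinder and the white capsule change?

-2.1

They were about 5.8 units apart before and 3.7 after — 2.1 units closer together.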